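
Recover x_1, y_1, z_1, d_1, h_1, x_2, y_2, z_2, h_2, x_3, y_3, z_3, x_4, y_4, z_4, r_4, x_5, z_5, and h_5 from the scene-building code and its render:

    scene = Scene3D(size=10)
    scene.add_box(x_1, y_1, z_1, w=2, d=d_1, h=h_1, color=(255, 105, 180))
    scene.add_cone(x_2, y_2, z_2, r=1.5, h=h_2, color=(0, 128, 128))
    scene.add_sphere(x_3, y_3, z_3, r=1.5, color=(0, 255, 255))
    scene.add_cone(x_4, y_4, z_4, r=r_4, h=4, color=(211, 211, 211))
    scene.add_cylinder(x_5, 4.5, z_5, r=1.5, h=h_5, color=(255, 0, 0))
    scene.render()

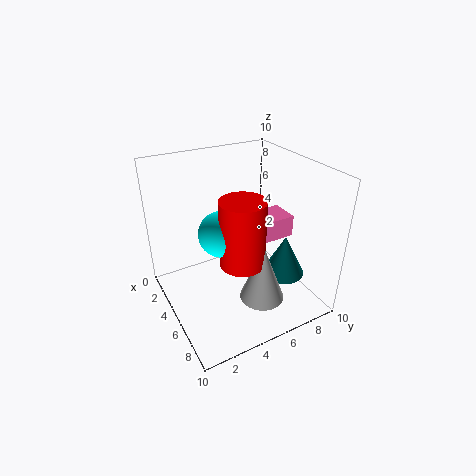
x_1 = 4.5; y_1 = 6; z_1 = 5; d_1 = 2.5; h_1 = 1.5; x_2 = 6.5; y_2 = 8; z_2 = 2; h_2 = 3; x_3 = 5.5; y_3 = 3.5; z_3 = 6; x_4 = 7.5; y_4 = 5.5; z_4 = 1.5; r_4 = 1.5; x_5 = 6.5; z_5 = 4; h_5 = 4.5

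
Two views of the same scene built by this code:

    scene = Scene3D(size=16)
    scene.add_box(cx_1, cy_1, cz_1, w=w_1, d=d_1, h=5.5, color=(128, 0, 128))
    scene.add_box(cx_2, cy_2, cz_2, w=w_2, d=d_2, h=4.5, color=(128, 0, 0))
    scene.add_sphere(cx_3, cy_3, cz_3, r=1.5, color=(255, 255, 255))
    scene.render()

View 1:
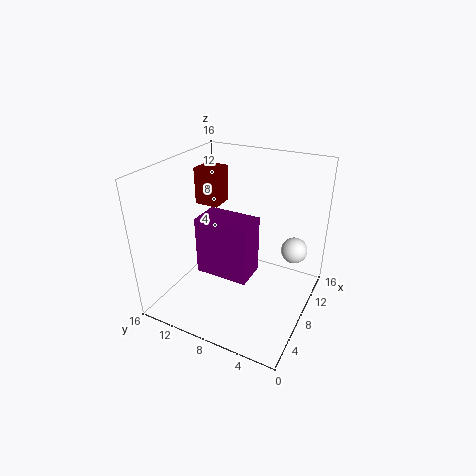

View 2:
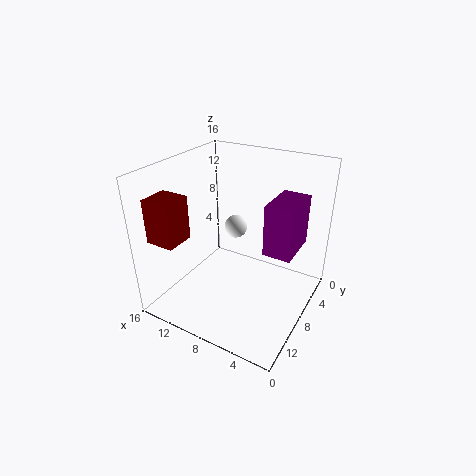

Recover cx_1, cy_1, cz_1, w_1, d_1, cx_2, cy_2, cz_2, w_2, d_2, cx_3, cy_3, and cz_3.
cx_1 = 1.5, cy_1 = 4, cz_1 = 7.5, w_1 = 3, d_1 = 5, cx_2 = 11, cy_2 = 12.5, cz_2 = 9.5, w_2 = 3, d_2 = 3, cx_3 = 11.5, cy_3 = 2.5, cz_3 = 6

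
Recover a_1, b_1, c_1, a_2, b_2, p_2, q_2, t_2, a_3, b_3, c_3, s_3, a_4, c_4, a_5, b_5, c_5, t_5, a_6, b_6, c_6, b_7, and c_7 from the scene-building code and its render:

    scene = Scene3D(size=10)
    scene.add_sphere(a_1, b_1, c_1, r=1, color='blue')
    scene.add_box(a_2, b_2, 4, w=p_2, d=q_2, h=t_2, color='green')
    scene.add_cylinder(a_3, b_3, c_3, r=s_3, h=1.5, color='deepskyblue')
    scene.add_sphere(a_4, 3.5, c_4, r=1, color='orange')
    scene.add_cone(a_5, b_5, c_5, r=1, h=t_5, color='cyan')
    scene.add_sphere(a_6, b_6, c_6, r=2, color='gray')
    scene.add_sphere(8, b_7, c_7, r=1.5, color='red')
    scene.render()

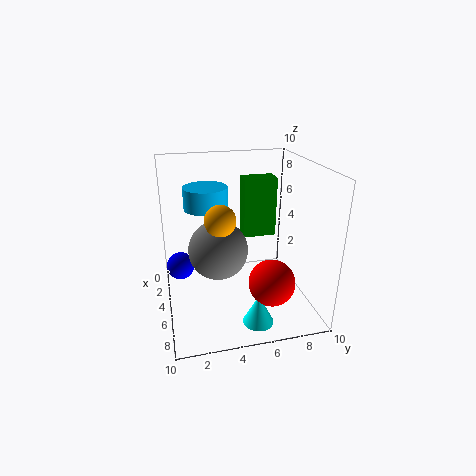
a_1 = 3.5, b_1 = 1, c_1 = 2.5, a_2 = 1.5, b_2 = 6, p_2 = 1.5, q_2 = 2.5, t_2 = 4.5, a_3 = 4, b_3 = 3, c_3 = 7, s_3 = 1.5, a_4 = 6.5, c_4 = 7, a_5 = 8.5, b_5 = 5.5, c_5 = 0.5, t_5 = 2, a_6 = 5.5, b_6 = 3.5, c_6 = 4.5, b_7 = 6.5, c_7 = 3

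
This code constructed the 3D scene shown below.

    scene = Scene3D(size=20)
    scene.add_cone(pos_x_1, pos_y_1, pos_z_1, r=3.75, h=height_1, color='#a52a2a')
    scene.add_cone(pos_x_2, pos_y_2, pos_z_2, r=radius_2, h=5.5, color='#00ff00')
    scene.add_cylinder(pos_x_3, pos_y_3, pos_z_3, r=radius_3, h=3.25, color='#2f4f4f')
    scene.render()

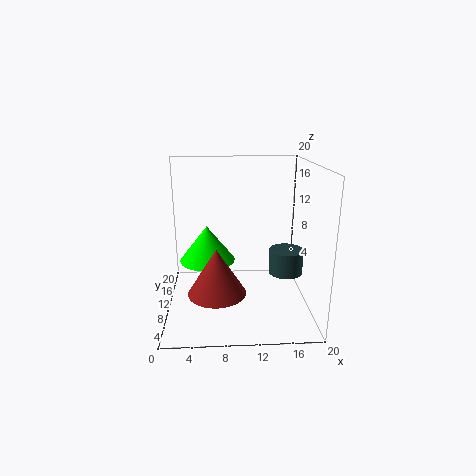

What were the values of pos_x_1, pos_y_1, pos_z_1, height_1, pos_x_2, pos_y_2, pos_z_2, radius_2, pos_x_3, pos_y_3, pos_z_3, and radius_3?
pos_x_1 = 7
pos_y_1 = 5.25
pos_z_1 = 4.25
height_1 = 6
pos_x_2 = 5.5
pos_y_2 = 14.75
pos_z_2 = 4.75
radius_2 = 4.25
pos_x_3 = 16.25
pos_y_3 = 7.25
pos_z_3 = 6
radius_3 = 2.25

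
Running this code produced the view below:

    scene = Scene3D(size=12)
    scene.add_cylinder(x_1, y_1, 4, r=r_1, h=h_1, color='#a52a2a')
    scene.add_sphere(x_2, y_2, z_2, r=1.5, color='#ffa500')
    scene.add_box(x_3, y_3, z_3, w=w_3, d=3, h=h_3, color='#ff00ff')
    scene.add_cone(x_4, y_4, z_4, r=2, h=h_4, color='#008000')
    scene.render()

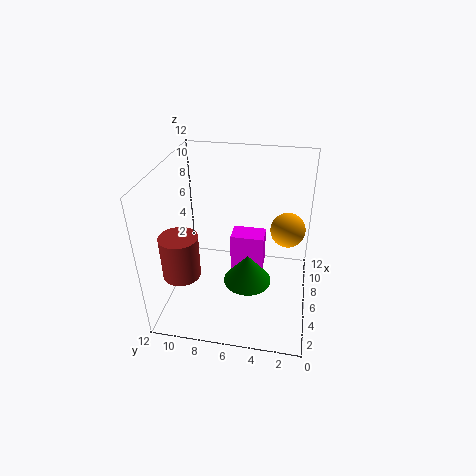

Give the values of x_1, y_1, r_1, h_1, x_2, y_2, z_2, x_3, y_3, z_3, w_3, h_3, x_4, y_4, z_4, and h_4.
x_1 = 3
y_1 = 10
r_1 = 1.5
h_1 = 3.5
x_2 = 8
y_2 = 2
z_2 = 6
x_3 = 7.5
y_3 = 4
z_3 = 1.5
w_3 = 2
h_3 = 3.5
x_4 = 5
y_4 = 5
z_4 = 2.5
h_4 = 2.5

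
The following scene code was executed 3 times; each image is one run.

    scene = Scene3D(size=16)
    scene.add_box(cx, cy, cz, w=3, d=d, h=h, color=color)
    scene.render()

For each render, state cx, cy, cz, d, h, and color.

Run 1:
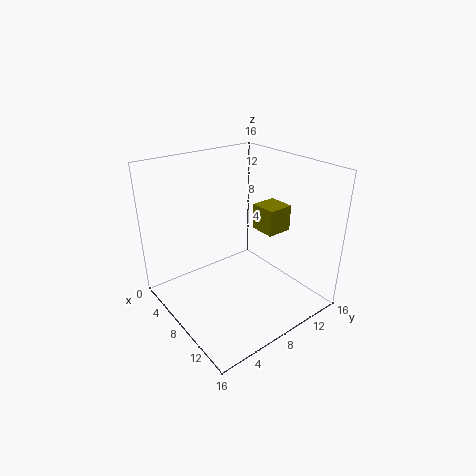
cx = 7
cy = 11
cz = 8
d = 3
h = 3
color = 'olive'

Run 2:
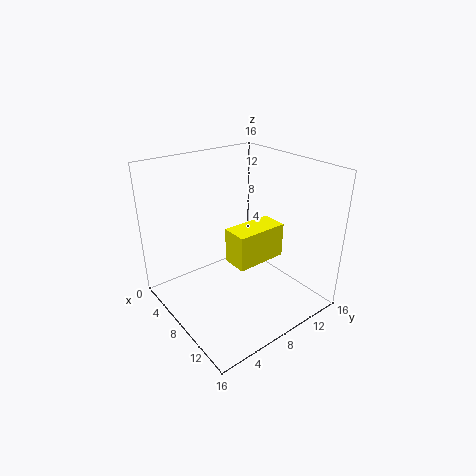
cx = 7
cy = 7
cz = 5
d = 6
h = 4
color = 'yellow'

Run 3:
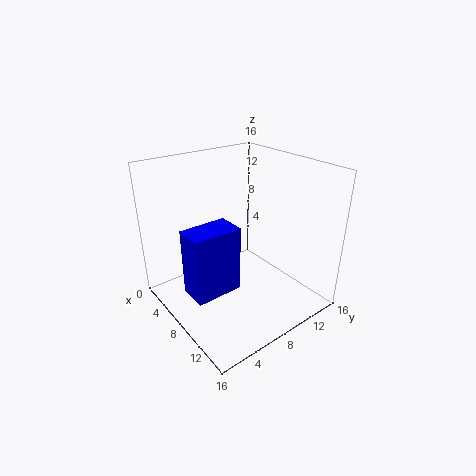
cx = 8
cy = 1
cz = 4
d = 5
h = 7
color = 'blue'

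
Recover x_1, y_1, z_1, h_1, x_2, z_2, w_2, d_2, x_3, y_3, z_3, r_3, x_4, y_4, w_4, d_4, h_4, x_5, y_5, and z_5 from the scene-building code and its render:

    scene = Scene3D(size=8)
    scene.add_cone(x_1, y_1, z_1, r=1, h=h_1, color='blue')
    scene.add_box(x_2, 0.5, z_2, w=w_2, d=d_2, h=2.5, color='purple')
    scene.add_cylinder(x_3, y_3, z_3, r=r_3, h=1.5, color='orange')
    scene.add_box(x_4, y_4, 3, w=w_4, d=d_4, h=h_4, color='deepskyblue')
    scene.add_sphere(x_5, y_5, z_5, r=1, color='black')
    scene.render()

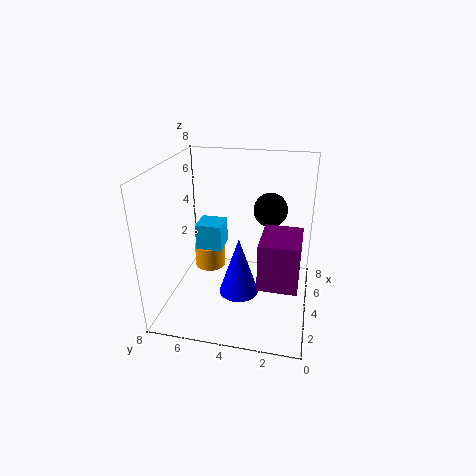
x_1 = 2; y_1 = 3.5; z_1 = 2; h_1 = 3; x_2 = 1.5; z_2 = 2.5; w_2 = 2.5; d_2 = 2; x_3 = 6.5; y_3 = 6.5; z_3 = 0.5; r_3 = 1; x_4 = 4; y_4 = 5; w_4 = 1.5; d_4 = 1.5; h_4 = 1.5; x_5 = 6; y_5 = 2.5; z_5 = 5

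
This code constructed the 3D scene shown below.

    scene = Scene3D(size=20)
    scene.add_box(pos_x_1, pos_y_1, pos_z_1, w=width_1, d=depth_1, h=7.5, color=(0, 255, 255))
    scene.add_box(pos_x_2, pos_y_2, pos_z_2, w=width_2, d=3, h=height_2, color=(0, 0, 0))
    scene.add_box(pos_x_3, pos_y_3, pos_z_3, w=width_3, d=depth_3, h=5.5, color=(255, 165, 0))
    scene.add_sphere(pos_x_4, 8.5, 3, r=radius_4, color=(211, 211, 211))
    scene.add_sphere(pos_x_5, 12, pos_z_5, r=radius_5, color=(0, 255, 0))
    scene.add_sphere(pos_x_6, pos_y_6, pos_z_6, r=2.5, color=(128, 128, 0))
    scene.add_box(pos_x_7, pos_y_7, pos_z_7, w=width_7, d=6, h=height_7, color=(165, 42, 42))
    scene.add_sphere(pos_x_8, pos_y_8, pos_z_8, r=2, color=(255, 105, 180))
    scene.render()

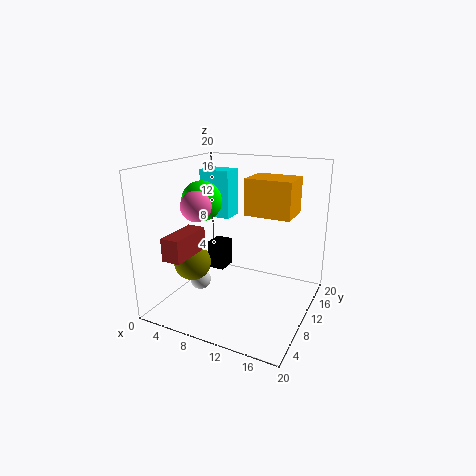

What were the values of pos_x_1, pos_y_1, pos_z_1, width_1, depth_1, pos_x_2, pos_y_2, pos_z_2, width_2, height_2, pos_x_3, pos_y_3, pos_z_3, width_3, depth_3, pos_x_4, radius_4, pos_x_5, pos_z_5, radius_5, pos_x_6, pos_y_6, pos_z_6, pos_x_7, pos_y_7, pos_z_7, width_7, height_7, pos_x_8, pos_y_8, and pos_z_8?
pos_x_1 = 0.5; pos_y_1 = 15.5; pos_z_1 = 10.5; width_1 = 5; depth_1 = 3.5; pos_x_2 = 5; pos_y_2 = 10; pos_z_2 = 4.5; width_2 = 2.5; height_2 = 4; pos_x_3 = 9; pos_y_3 = 14; pos_z_3 = 12; width_3 = 7; depth_3 = 5.5; pos_x_4 = 4.5; radius_4 = 1.5; pos_x_5 = 3; pos_z_5 = 14; radius_5 = 3; pos_x_6 = 5; pos_y_6 = 6; pos_z_6 = 7; pos_x_7 = 4; pos_y_7 = 1; pos_z_7 = 9; width_7 = 2.5; height_7 = 3; pos_x_8 = 6; pos_y_8 = 6; pos_z_8 = 15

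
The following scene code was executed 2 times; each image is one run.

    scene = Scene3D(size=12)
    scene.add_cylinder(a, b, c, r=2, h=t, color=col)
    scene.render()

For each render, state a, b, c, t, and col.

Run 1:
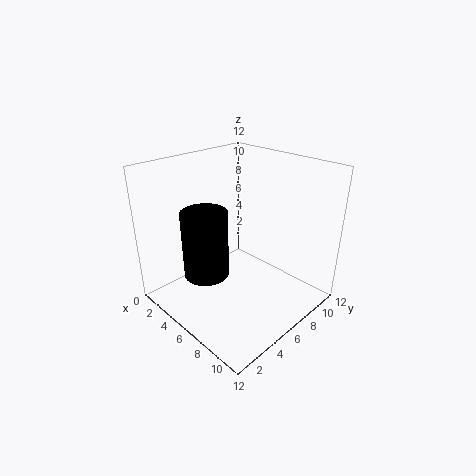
a = 3.5
b = 4.5
c = 2
t = 6
col = 'black'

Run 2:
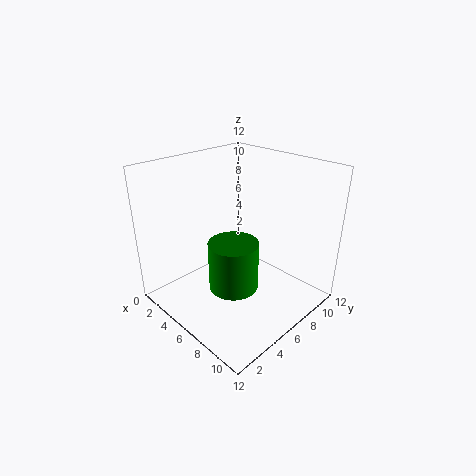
a = 7
b = 4.5
c = 2.5
t = 4
col = 'green'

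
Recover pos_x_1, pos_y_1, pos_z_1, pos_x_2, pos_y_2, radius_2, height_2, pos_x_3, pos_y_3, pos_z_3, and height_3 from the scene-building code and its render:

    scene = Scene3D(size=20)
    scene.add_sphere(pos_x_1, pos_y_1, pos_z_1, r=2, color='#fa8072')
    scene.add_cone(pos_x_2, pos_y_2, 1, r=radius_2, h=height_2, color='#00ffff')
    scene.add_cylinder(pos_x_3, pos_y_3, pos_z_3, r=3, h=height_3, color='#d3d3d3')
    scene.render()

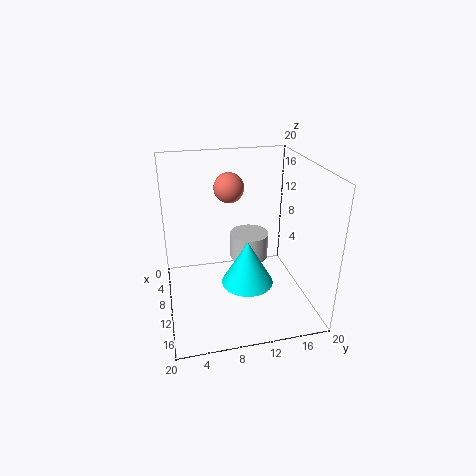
pos_x_1 = 9; pos_y_1 = 9; pos_z_1 = 17; pos_x_2 = 8; pos_y_2 = 12; radius_2 = 4; height_2 = 7; pos_x_3 = 5; pos_y_3 = 13; pos_z_3 = 4; height_3 = 4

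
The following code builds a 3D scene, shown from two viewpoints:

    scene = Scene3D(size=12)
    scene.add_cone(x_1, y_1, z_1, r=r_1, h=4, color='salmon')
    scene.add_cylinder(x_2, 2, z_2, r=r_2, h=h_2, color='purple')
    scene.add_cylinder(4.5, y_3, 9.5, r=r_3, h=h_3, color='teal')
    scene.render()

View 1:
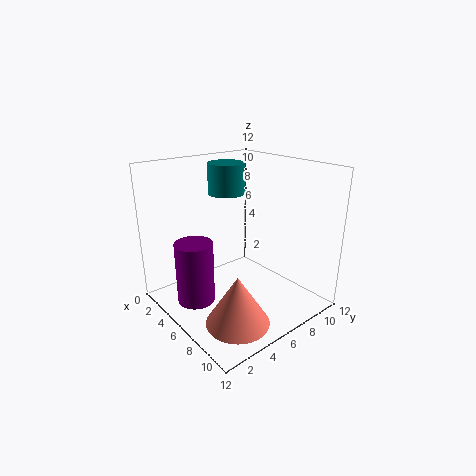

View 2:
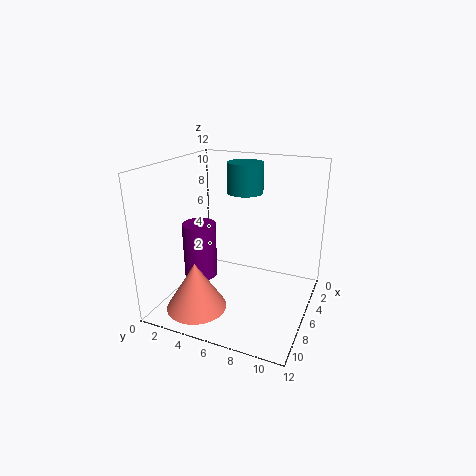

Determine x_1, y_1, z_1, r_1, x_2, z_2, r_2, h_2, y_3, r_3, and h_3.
x_1 = 9
y_1 = 3.5
z_1 = 0.5
r_1 = 2.5
x_2 = 5.5
z_2 = 1.5
r_2 = 1.5
h_2 = 5
y_3 = 6
r_3 = 1.5
h_3 = 2.5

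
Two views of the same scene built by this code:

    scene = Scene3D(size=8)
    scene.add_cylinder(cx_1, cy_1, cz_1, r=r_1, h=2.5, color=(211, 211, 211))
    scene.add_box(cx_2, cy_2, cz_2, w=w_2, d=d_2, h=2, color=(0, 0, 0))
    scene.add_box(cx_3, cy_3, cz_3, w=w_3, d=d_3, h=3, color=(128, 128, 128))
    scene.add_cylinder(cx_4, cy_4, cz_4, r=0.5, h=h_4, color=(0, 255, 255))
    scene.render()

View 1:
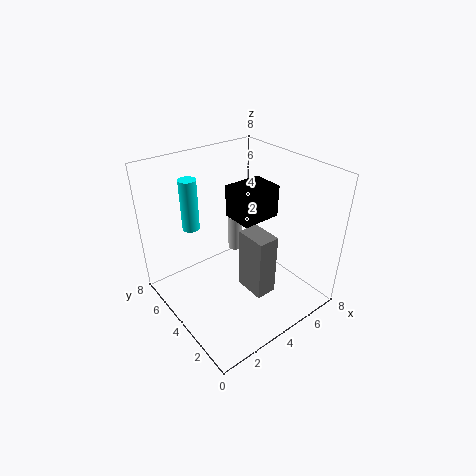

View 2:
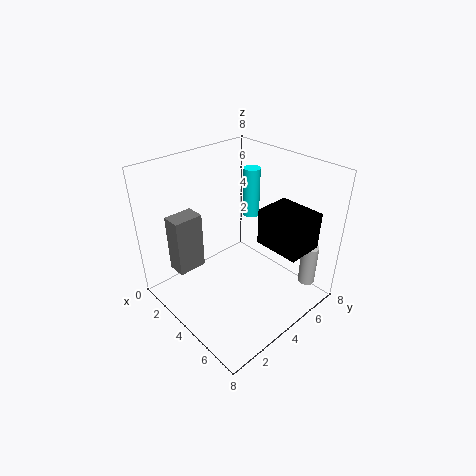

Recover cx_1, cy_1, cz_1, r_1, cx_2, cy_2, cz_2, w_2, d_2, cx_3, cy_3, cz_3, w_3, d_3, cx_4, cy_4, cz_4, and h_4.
cx_1 = 6.5, cy_1 = 7.5, cz_1 = 0.5, r_1 = 0.5, cx_2 = 5, cy_2 = 4.5, cz_2 = 4, w_2 = 2.5, d_2 = 2, cx_3 = 2.5, cy_3 = 0.5, cz_3 = 3, w_3 = 1, d_3 = 1.5, cx_4 = 2.5, cy_4 = 6.5, cz_4 = 4, h_4 = 3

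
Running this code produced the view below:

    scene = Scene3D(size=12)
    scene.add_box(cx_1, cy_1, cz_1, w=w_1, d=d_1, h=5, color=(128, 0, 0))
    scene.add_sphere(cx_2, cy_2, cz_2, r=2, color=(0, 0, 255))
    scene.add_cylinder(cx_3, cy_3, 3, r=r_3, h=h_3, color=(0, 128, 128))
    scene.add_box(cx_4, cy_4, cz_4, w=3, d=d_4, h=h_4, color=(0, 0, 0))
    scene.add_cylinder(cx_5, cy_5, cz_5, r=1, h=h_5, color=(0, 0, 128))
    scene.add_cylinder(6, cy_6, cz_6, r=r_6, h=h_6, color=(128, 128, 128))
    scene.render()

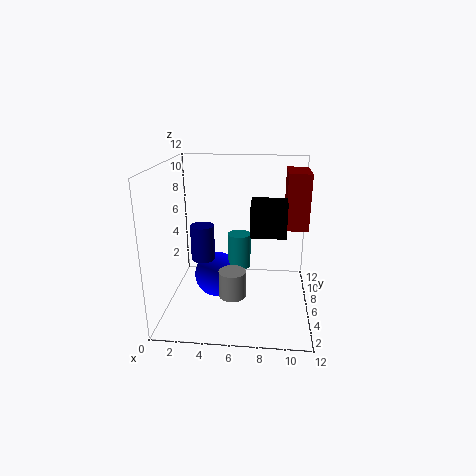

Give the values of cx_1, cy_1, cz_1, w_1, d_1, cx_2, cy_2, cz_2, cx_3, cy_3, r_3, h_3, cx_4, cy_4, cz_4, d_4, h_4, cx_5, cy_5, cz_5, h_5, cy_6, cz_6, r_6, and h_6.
cx_1 = 10
cy_1 = 8
cz_1 = 6
w_1 = 2
d_1 = 4
cx_2 = 4
cy_2 = 7
cz_2 = 2
cx_3 = 6
cy_3 = 7
r_3 = 1
h_3 = 3
cx_4 = 7
cy_4 = 6
cz_4 = 6
d_4 = 2
h_4 = 3
cx_5 = 3
cy_5 = 6
cz_5 = 4
h_5 = 3
cy_6 = 2
cz_6 = 3
r_6 = 1
h_6 = 2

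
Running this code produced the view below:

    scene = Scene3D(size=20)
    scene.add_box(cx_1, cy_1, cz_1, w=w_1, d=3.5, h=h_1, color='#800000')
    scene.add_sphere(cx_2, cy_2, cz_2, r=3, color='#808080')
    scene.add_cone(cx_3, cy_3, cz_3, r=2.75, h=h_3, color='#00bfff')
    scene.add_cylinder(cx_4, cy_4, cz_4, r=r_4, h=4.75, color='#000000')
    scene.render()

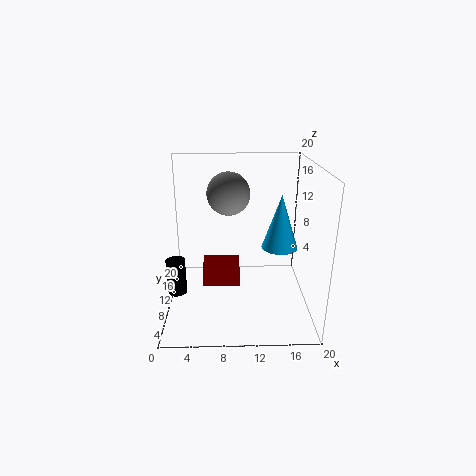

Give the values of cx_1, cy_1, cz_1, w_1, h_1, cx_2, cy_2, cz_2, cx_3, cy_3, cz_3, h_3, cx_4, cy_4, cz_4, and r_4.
cx_1 = 5.5, cy_1 = 3.75, cz_1 = 6.25, w_1 = 4.5, h_1 = 2.5, cx_2 = 8.75, cy_2 = 12, cz_2 = 15.75, cx_3 = 16.5, cy_3 = 13.75, cz_3 = 6.75, h_3 = 8.25, cx_4 = 1.75, cy_4 = 6.5, cz_4 = 3.75, r_4 = 1.25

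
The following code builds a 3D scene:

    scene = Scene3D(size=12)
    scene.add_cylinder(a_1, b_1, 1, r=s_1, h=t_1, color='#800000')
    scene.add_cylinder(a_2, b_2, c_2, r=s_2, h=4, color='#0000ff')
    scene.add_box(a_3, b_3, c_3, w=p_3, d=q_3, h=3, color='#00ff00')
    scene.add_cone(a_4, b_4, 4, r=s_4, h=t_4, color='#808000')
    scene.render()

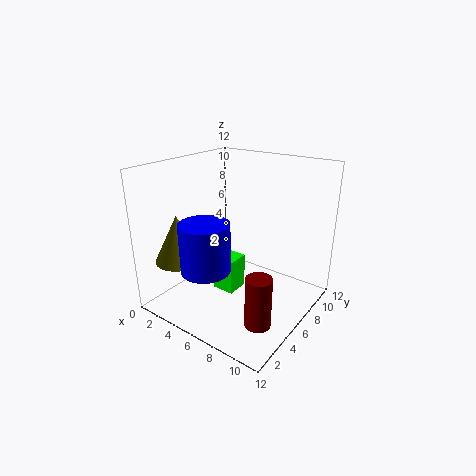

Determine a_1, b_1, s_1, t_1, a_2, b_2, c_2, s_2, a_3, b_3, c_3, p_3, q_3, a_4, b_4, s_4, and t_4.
a_1 = 10; b_1 = 3; s_1 = 1; t_1 = 4; a_2 = 5; b_2 = 3; c_2 = 4; s_2 = 2; a_3 = 4; b_3 = 5; c_3 = 1; p_3 = 2; q_3 = 2; a_4 = 2; b_4 = 3; s_4 = 2; t_4 = 4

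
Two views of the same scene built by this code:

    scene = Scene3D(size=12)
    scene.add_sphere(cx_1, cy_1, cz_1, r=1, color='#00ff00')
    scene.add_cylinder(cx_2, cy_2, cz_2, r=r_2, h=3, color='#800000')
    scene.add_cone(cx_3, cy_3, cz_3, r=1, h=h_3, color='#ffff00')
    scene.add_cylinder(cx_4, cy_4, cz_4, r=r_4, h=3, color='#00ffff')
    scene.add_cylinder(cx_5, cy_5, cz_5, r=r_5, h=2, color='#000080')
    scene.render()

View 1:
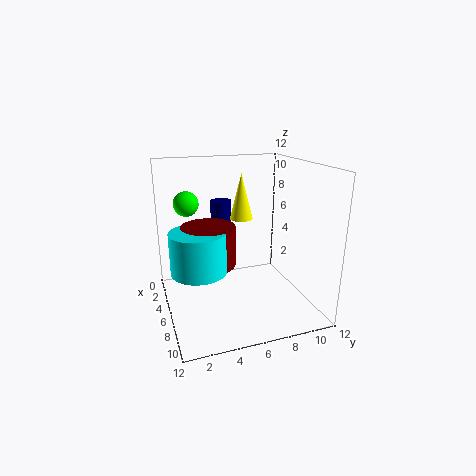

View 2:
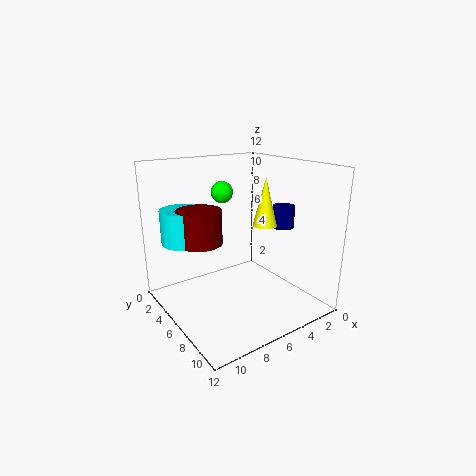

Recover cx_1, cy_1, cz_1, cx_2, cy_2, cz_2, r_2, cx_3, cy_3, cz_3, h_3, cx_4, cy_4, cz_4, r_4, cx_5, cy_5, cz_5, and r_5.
cx_1 = 5
cy_1 = 2
cz_1 = 9
cx_2 = 8
cy_2 = 3
cz_2 = 5
r_2 = 2
cx_3 = 4
cy_3 = 7
cz_3 = 7
h_3 = 4
cx_4 = 9
cy_4 = 2
cz_4 = 5
r_4 = 2
cx_5 = 1
cy_5 = 6
cz_5 = 6
r_5 = 1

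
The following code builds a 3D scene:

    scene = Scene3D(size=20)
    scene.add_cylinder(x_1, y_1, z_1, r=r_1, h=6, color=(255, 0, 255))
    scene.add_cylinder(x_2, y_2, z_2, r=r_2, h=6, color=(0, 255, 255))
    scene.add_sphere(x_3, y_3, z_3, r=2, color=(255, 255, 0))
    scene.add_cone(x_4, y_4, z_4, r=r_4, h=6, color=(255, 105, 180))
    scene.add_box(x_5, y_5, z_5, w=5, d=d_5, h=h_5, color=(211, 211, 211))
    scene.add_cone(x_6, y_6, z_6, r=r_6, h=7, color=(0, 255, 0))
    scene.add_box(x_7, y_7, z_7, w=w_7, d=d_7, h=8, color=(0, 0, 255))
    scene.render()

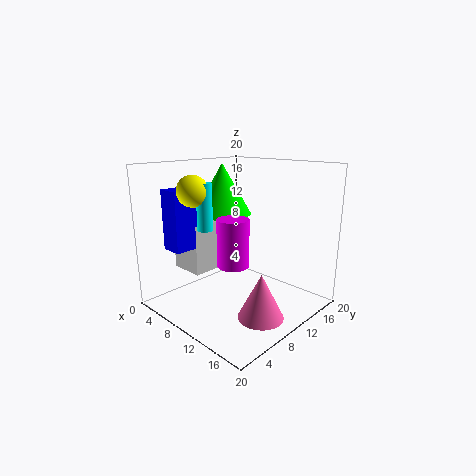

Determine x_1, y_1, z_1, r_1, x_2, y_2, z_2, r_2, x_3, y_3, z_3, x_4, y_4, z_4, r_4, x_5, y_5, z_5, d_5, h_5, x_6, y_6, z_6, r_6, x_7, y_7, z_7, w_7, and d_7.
x_1 = 13; y_1 = 6; z_1 = 8; r_1 = 2; x_2 = 9; y_2 = 5; z_2 = 12; r_2 = 1; x_3 = 8; y_3 = 4; z_3 = 17; x_4 = 16; y_4 = 8; z_4 = 1; r_4 = 3; x_5 = 2; y_5 = 5; z_5 = 5; d_5 = 7; h_5 = 7; x_6 = 7; y_6 = 10; z_6 = 13; r_6 = 4; x_7 = 4; y_7 = 2; z_7 = 9; w_7 = 3; d_7 = 6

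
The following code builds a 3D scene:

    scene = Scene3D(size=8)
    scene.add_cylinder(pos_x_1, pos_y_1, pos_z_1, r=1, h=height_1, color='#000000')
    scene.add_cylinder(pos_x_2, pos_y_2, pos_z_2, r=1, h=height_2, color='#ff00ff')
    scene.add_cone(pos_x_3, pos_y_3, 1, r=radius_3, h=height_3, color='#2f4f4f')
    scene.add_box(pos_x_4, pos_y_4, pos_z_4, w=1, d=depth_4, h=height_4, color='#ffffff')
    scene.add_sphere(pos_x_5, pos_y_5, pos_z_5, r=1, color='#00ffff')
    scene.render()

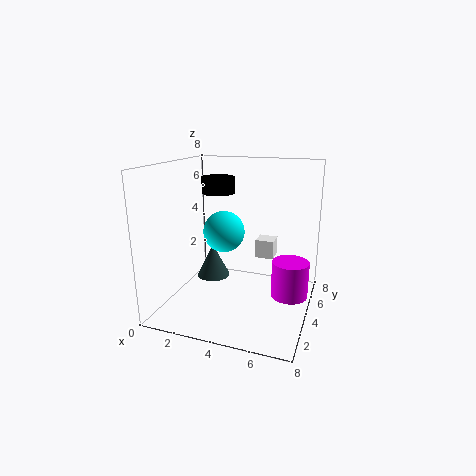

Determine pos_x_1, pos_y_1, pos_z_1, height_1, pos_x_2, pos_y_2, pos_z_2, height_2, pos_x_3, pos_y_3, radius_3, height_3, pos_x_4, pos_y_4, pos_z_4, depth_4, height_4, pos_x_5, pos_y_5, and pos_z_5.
pos_x_1 = 2, pos_y_1 = 6, pos_z_1 = 6, height_1 = 1, pos_x_2 = 7, pos_y_2 = 4, pos_z_2 = 1, height_2 = 2, pos_x_3 = 2, pos_y_3 = 5, radius_3 = 1, height_3 = 2, pos_x_4 = 5, pos_y_4 = 4, pos_z_4 = 3, depth_4 = 1, height_4 = 1, pos_x_5 = 4, pos_y_5 = 2, pos_z_5 = 5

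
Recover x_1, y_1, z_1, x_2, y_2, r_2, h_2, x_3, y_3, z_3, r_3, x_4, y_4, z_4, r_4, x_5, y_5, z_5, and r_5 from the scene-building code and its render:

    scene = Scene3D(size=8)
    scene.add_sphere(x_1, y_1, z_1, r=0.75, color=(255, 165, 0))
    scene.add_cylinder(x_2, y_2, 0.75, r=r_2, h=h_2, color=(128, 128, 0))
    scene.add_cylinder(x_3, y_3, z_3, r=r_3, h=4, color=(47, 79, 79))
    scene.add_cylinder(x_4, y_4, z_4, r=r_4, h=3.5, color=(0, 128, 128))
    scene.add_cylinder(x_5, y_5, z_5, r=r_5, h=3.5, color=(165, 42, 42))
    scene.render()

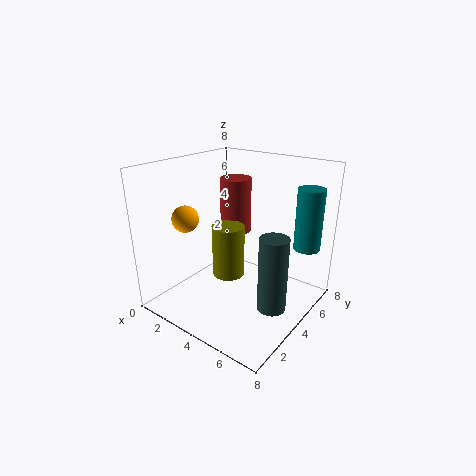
x_1 = 1.5, y_1 = 2.5, z_1 = 5, x_2 = 2.5, y_2 = 5, r_2 = 1, h_2 = 3.25, x_3 = 6.75, y_3 = 3.25, z_3 = 1, r_3 = 0.75, x_4 = 7, y_4 = 6.5, z_4 = 3.25, r_4 = 0.75, x_5 = 1.75, y_5 = 6.75, z_5 = 3, r_5 = 1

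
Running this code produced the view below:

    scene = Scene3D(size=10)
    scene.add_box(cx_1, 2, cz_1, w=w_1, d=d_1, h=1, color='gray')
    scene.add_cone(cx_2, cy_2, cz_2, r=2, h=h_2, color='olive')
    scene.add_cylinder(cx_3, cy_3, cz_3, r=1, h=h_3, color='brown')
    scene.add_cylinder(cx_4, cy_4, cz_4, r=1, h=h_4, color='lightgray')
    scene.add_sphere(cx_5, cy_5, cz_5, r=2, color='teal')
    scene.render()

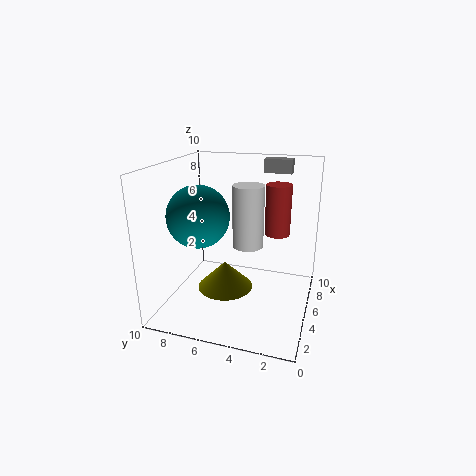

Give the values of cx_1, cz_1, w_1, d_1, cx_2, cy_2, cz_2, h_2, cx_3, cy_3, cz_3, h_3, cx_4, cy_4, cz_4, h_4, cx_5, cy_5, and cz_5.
cx_1 = 8
cz_1 = 9
w_1 = 1
d_1 = 2
cx_2 = 5
cy_2 = 6
cz_2 = 1
h_2 = 2
cx_3 = 9
cy_3 = 3
cz_3 = 4
h_3 = 4
cx_4 = 4
cy_4 = 4
cz_4 = 5
h_4 = 4
cx_5 = 3
cy_5 = 7
cz_5 = 7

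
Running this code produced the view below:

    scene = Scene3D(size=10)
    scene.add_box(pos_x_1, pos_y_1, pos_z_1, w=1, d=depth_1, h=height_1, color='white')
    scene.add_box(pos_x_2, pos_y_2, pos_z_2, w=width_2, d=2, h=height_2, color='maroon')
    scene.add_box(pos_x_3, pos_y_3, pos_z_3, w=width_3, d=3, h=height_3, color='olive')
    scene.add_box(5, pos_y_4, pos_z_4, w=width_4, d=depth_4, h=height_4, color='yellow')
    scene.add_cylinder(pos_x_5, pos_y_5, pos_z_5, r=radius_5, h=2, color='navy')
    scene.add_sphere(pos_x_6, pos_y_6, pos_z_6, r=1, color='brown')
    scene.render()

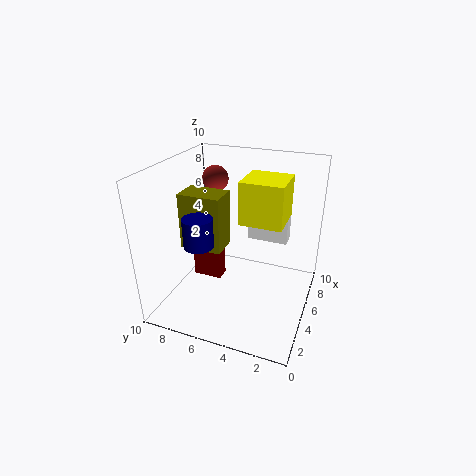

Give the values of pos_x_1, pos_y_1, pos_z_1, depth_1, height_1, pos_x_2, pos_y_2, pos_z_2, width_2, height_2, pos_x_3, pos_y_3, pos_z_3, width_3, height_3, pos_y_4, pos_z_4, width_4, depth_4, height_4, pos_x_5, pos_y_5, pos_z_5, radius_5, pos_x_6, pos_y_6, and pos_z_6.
pos_x_1 = 7, pos_y_1 = 2, pos_z_1 = 4, depth_1 = 3, height_1 = 2, pos_x_2 = 4, pos_y_2 = 6, pos_z_2 = 2, width_2 = 1, height_2 = 2, pos_x_3 = 4, pos_y_3 = 6, pos_z_3 = 4, width_3 = 2, height_3 = 4, pos_y_4 = 2, pos_z_4 = 6, width_4 = 3, depth_4 = 3, height_4 = 3, pos_x_5 = 3, pos_y_5 = 7, pos_z_5 = 5, radius_5 = 1, pos_x_6 = 8, pos_y_6 = 8, pos_z_6 = 8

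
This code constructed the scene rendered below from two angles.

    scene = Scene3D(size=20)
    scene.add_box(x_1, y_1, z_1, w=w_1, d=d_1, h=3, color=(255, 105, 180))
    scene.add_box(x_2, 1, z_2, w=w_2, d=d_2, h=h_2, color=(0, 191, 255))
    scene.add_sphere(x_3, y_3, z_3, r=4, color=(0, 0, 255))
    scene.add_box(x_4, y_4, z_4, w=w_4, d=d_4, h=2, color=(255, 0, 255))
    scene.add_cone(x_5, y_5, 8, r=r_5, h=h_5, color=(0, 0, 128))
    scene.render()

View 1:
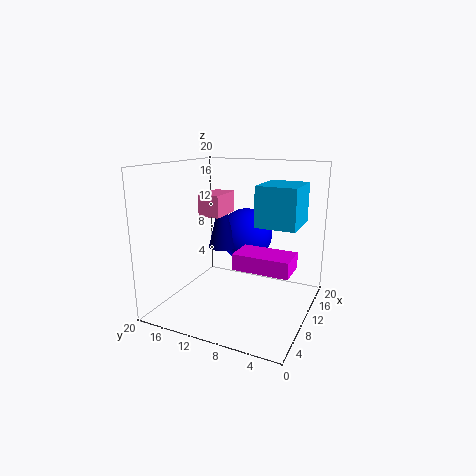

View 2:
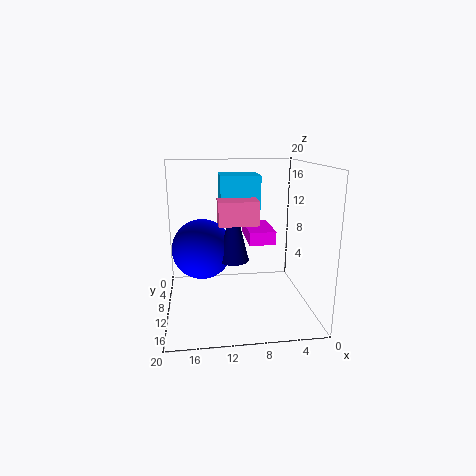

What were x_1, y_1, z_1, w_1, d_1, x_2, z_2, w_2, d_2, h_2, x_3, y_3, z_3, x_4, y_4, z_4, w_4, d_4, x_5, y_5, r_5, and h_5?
x_1 = 8
y_1 = 12
z_1 = 13
w_1 = 5
d_1 = 3
x_2 = 6
z_2 = 13
w_2 = 6
d_2 = 5
h_2 = 5
x_3 = 15
y_3 = 11
z_3 = 9
x_4 = 4
y_4 = 1
z_4 = 8
w_4 = 4
d_4 = 7
x_5 = 11
y_5 = 13
r_5 = 2
h_5 = 8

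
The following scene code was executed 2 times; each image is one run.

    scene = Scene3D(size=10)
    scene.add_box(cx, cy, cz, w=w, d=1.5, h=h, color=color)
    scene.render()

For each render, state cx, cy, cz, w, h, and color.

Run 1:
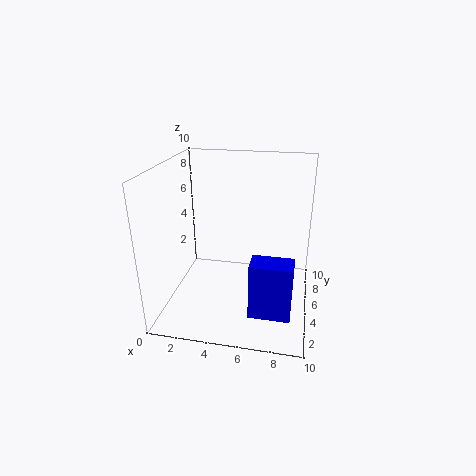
cx = 6.5
cy = 0.5
cz = 2
w = 2.5
h = 3.5
color = 'blue'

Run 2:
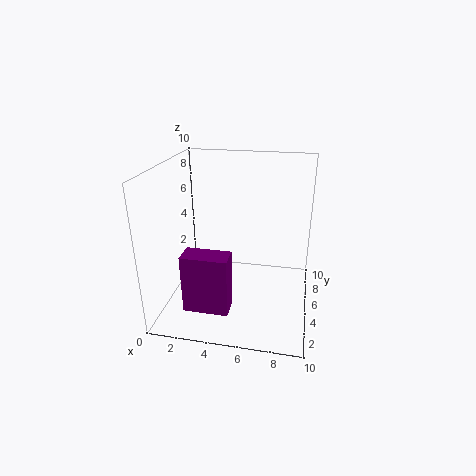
cx = 2
cy = 1.5
cz = 1
w = 3
h = 4
color = 'purple'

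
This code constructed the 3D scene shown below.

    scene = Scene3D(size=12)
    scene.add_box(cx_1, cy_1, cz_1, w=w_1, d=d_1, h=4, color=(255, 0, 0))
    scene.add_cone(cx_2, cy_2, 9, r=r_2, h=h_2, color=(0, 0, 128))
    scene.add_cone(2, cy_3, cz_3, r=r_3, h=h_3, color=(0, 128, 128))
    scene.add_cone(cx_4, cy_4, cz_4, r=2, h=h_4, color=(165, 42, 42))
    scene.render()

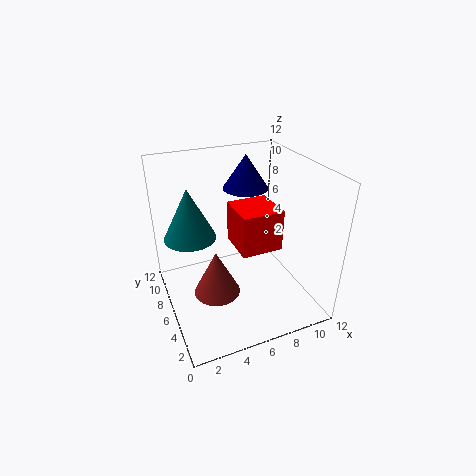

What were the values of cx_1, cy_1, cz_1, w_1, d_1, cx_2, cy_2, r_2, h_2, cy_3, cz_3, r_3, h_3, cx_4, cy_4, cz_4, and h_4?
cx_1 = 7, cy_1 = 7, cz_1 = 3, w_1 = 4, d_1 = 4, cx_2 = 8, cy_2 = 9, r_2 = 2, h_2 = 3, cy_3 = 6, cz_3 = 7, r_3 = 2, h_3 = 4, cx_4 = 4, cy_4 = 6, cz_4 = 1, h_4 = 4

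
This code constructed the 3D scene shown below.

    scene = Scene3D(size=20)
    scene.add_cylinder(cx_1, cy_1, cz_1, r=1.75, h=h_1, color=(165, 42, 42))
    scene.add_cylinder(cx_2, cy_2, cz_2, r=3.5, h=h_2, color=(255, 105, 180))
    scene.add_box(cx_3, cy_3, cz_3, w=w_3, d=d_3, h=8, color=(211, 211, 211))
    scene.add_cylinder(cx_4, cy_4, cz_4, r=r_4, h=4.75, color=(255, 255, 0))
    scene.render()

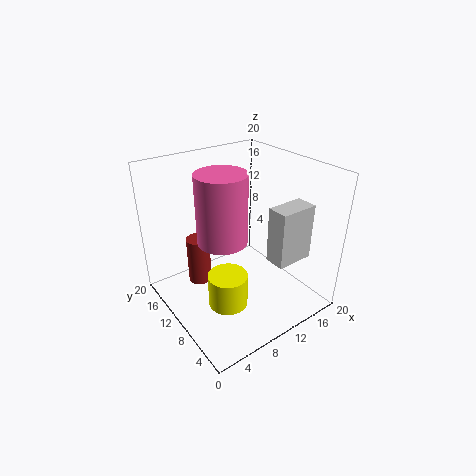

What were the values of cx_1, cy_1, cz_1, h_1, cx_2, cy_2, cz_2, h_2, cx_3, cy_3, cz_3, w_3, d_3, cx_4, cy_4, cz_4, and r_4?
cx_1 = 6.75, cy_1 = 15.75, cz_1 = 1, h_1 = 7.25, cx_2 = 8.25, cy_2 = 11.25, cz_2 = 9.5, h_2 = 9.75, cx_3 = 13, cy_3 = 4.25, cz_3 = 6.75, w_3 = 5.5, d_3 = 3, cx_4 = 7, cy_4 = 8.25, cz_4 = 1.25, r_4 = 2.75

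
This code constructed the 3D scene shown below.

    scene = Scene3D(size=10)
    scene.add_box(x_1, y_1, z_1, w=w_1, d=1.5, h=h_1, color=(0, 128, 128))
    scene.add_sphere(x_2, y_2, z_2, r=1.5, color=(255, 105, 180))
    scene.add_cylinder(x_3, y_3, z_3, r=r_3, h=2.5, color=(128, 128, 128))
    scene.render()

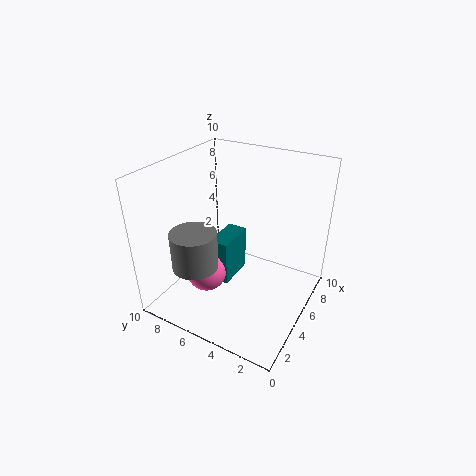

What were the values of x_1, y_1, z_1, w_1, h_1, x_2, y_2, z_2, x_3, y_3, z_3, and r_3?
x_1 = 5
y_1 = 6
z_1 = 0.5
w_1 = 3
h_1 = 3.5
x_2 = 4.5
y_2 = 7.5
z_2 = 1.5
x_3 = 2
y_3 = 6.5
z_3 = 4
r_3 = 1.5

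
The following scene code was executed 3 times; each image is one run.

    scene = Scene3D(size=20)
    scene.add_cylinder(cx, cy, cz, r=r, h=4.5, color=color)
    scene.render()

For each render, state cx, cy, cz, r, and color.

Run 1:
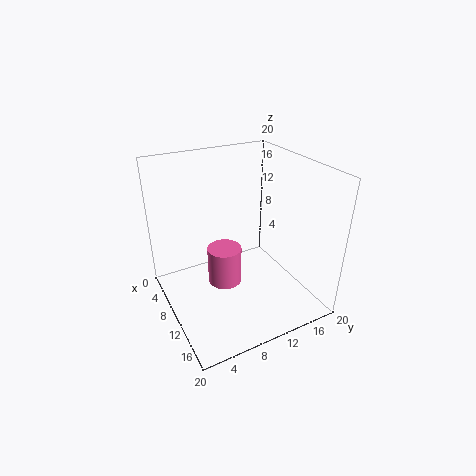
cx = 15, cy = 5.5, cz = 8, r = 2, color = 'hotpink'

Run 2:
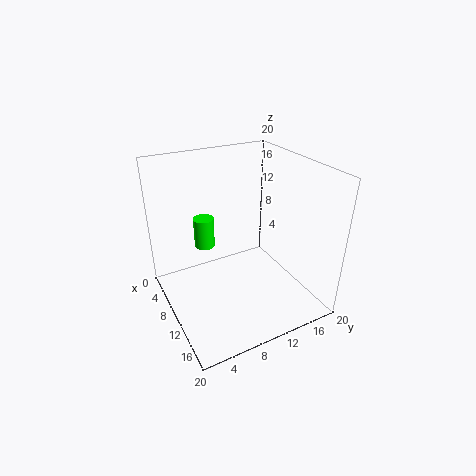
cx = 5, cy = 7, cz = 7, r = 1.5, color = 'lime'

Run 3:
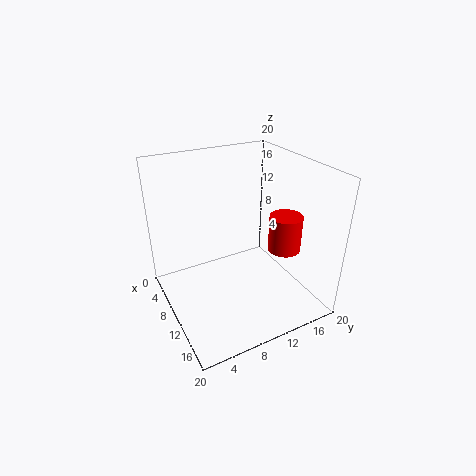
cx = 16.5, cy = 13, cz = 11, r = 2, color = 'red'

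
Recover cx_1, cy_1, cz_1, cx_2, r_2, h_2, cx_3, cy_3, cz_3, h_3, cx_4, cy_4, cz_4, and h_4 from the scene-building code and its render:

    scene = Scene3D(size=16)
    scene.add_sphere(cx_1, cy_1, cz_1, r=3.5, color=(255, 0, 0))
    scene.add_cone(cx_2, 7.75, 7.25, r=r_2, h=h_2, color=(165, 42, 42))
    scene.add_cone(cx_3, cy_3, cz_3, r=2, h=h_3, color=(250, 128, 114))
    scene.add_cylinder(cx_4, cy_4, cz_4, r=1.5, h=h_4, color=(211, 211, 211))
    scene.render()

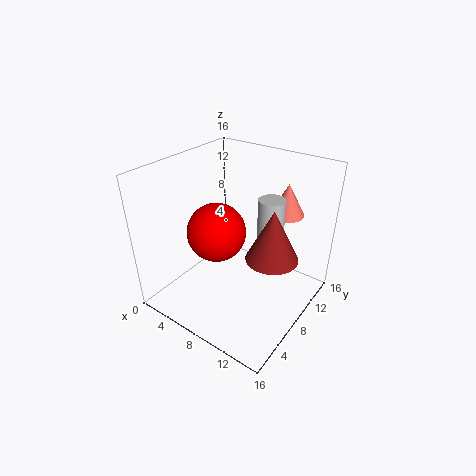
cx_1 = 4.5
cy_1 = 8.5
cz_1 = 7.25
cx_2 = 12.5
r_2 = 2.75
h_2 = 5.5
cx_3 = 11
cy_3 = 13.5
cz_3 = 9.5
h_3 = 3.75
cx_4 = 10.5
cy_4 = 10.75
cz_4 = 4.75
h_4 = 7.5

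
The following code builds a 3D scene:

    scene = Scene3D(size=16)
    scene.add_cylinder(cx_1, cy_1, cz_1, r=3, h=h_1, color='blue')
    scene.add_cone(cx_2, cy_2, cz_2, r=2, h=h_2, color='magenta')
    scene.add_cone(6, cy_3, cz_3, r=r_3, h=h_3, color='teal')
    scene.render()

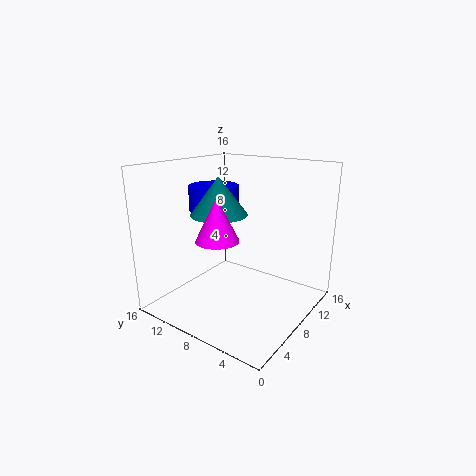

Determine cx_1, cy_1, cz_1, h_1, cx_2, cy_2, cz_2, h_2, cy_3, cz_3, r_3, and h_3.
cx_1 = 10; cy_1 = 13; cz_1 = 10; h_1 = 3; cx_2 = 2; cy_2 = 6; cz_2 = 10; h_2 = 4; cy_3 = 9; cz_3 = 11; r_3 = 3; h_3 = 4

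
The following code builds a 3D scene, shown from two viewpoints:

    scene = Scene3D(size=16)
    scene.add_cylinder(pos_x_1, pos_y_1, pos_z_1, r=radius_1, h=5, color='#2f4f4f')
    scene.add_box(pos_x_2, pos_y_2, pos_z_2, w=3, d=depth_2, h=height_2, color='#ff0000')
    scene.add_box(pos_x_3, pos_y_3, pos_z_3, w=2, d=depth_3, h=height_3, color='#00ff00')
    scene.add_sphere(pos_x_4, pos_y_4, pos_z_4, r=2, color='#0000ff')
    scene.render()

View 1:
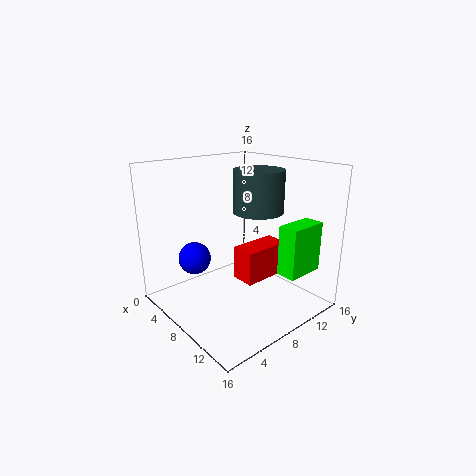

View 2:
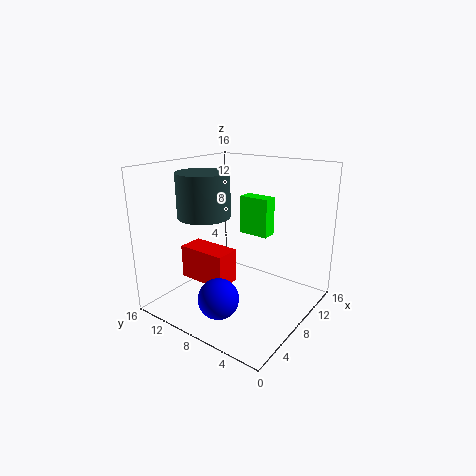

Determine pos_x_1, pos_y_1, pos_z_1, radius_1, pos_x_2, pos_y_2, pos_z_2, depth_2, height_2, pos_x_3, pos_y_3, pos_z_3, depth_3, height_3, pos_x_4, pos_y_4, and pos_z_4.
pos_x_1 = 7; pos_y_1 = 12; pos_z_1 = 10; radius_1 = 3; pos_x_2 = 6; pos_y_2 = 9; pos_z_2 = 2; depth_2 = 6; height_2 = 4; pos_x_3 = 14; pos_y_3 = 8; pos_z_3 = 6; depth_3 = 4; height_3 = 5; pos_x_4 = 2; pos_y_4 = 6; pos_z_4 = 4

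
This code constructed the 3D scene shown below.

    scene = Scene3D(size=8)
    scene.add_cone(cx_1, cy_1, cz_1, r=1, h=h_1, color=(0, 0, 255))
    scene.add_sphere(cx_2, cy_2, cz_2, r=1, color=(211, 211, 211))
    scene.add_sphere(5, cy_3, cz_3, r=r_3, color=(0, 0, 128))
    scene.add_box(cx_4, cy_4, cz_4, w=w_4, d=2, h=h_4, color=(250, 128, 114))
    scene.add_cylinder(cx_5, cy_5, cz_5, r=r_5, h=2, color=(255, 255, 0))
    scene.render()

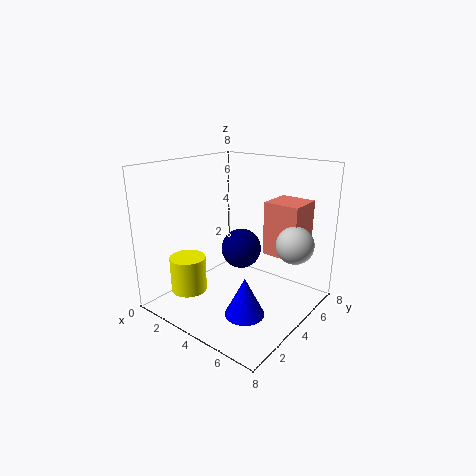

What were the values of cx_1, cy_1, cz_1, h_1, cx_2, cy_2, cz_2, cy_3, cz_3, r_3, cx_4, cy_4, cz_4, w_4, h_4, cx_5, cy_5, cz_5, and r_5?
cx_1 = 6
cy_1 = 2
cz_1 = 1
h_1 = 2
cx_2 = 7
cy_2 = 5
cz_2 = 4
cy_3 = 3
cz_3 = 4
r_3 = 1
cx_4 = 5
cy_4 = 5
cz_4 = 3
w_4 = 2
h_4 = 3
cx_5 = 2
cy_5 = 2
cz_5 = 1
r_5 = 1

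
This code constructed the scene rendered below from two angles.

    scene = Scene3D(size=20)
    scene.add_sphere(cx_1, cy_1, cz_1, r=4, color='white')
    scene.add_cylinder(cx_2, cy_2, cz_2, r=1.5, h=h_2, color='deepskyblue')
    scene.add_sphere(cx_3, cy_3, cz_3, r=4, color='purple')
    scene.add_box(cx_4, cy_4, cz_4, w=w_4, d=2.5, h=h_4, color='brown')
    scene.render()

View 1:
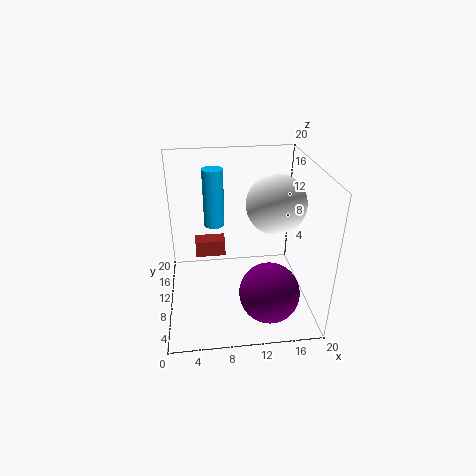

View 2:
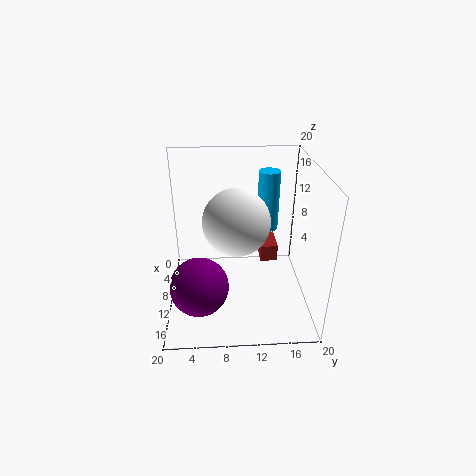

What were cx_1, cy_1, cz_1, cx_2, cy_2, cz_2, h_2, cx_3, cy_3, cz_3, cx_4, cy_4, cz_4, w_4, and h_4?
cx_1 = 15, cy_1 = 9.5, cz_1 = 15, cx_2 = 7, cy_2 = 14.5, cz_2 = 10, h_2 = 8.5, cx_3 = 13.5, cy_3 = 4.5, cz_3 = 4.5, cx_4 = 4, cy_4 = 13.5, cz_4 = 5, w_4 = 4.5, h_4 = 2.5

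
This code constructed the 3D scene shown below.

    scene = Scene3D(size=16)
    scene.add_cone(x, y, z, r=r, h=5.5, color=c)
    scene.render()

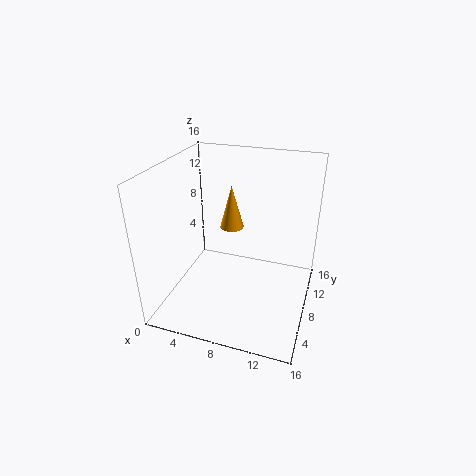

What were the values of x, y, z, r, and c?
x = 5.5; y = 13; z = 6.5; r = 1.5; c = 'orange'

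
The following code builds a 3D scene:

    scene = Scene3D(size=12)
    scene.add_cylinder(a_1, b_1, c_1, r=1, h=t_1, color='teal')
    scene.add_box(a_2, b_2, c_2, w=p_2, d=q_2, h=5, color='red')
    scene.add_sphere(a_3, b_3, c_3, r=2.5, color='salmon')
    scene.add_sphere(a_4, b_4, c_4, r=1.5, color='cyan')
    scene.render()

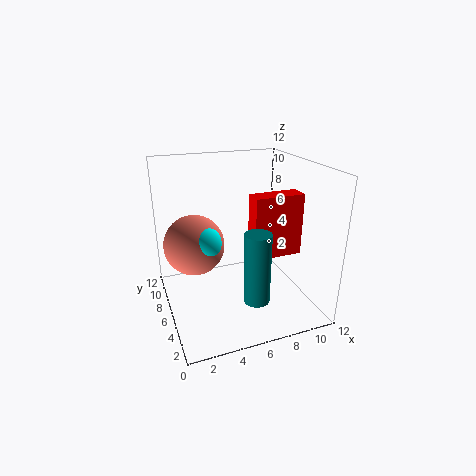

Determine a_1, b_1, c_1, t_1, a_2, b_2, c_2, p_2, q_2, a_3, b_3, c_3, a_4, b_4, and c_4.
a_1 = 6; b_1 = 2; c_1 = 2.5; t_1 = 5.5; a_2 = 6.5; b_2 = 3.5; c_2 = 5; p_2 = 4; q_2 = 1.5; a_3 = 2.5; b_3 = 7; c_3 = 5.5; a_4 = 3; b_4 = 6; c_4 = 6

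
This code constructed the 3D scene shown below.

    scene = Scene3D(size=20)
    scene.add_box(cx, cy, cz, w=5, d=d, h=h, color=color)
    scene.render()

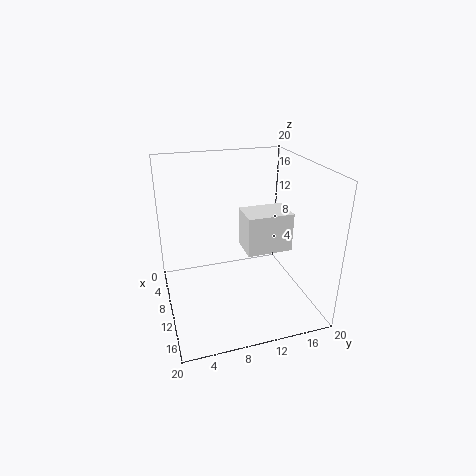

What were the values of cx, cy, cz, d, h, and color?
cx = 4
cy = 12
cz = 6
d = 7
h = 6
color = 'white'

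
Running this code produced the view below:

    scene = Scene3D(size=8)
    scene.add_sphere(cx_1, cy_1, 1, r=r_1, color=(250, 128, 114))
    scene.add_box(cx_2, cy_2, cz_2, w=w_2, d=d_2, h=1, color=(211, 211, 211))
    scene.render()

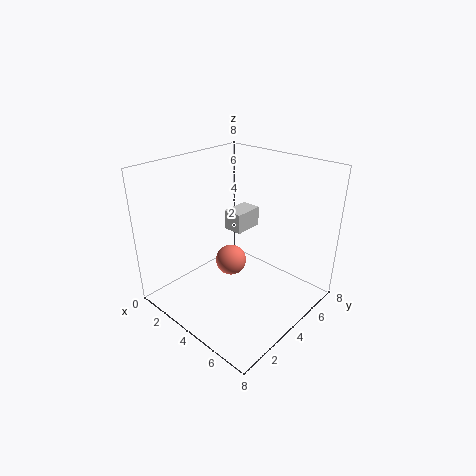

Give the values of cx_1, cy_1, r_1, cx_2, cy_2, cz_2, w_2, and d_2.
cx_1 = 2; cy_1 = 5.5; r_1 = 1; cx_2 = 4; cy_2 = 3; cz_2 = 5; w_2 = 1; d_2 = 1.5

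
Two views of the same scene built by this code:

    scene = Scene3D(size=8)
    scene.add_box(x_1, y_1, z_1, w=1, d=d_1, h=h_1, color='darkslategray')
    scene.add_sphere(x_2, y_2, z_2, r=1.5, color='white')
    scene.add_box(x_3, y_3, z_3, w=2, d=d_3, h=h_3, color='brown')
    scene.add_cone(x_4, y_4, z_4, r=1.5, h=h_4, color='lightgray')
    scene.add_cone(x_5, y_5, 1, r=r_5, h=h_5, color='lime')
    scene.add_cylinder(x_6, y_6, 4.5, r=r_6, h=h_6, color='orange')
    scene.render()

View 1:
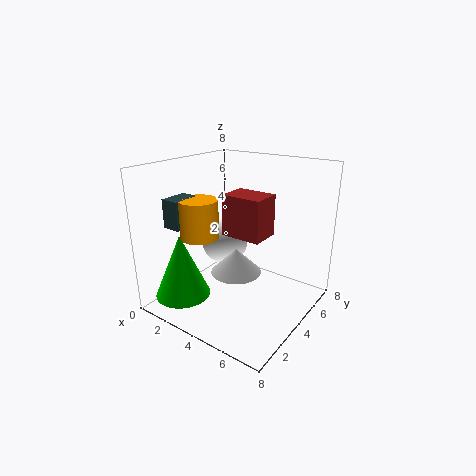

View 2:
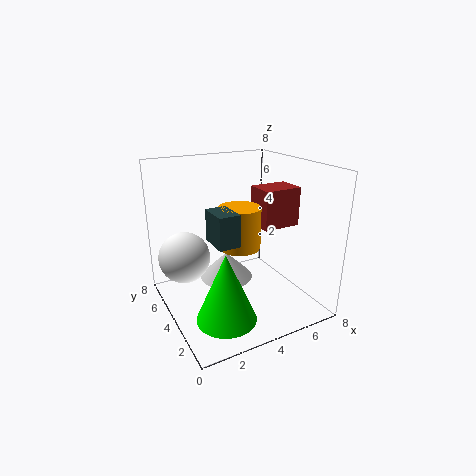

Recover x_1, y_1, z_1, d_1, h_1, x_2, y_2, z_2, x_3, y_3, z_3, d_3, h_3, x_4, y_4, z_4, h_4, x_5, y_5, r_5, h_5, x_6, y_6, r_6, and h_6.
x_1 = 1.5, y_1 = 1, z_1 = 5, d_1 = 1.5, h_1 = 1.5, x_2 = 1.5, y_2 = 6, z_2 = 2.5, x_3 = 4.5, y_3 = 2, z_3 = 5, d_3 = 1.5, h_3 = 2, x_4 = 3.5, y_4 = 4.5, z_4 = 1.5, h_4 = 1.5, x_5 = 2, y_5 = 1.5, r_5 = 1.5, h_5 = 3.5, x_6 = 3, y_6 = 2, r_6 = 1, h_6 = 2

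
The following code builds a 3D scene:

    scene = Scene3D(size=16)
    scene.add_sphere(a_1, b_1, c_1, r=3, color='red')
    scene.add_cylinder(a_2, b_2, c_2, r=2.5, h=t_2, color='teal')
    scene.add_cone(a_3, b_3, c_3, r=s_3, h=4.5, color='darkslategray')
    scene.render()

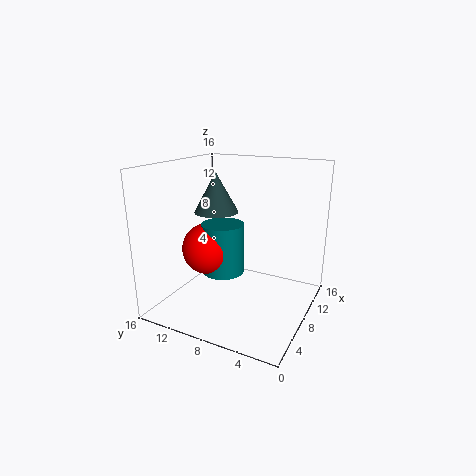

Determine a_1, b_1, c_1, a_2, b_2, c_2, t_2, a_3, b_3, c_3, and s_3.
a_1 = 8
b_1 = 12
c_1 = 6
a_2 = 9
b_2 = 10.5
c_2 = 3
t_2 = 6
a_3 = 8.5
b_3 = 11
c_3 = 10.5
s_3 = 2.5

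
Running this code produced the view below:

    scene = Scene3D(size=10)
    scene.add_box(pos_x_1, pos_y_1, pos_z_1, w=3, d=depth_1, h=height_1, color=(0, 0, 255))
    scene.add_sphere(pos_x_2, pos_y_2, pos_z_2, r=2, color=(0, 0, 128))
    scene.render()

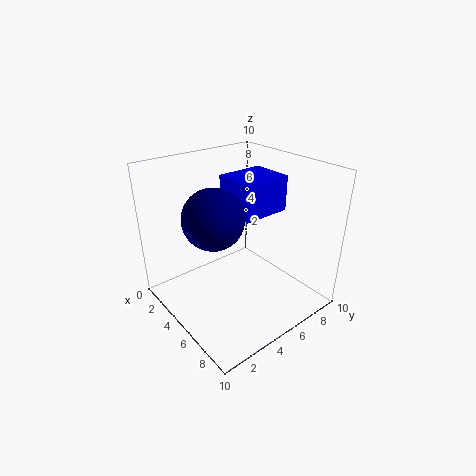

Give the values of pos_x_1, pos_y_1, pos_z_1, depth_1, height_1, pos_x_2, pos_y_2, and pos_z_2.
pos_x_1 = 3; pos_y_1 = 5; pos_z_1 = 6.5; depth_1 = 3.5; height_1 = 2.5; pos_x_2 = 5; pos_y_2 = 3; pos_z_2 = 7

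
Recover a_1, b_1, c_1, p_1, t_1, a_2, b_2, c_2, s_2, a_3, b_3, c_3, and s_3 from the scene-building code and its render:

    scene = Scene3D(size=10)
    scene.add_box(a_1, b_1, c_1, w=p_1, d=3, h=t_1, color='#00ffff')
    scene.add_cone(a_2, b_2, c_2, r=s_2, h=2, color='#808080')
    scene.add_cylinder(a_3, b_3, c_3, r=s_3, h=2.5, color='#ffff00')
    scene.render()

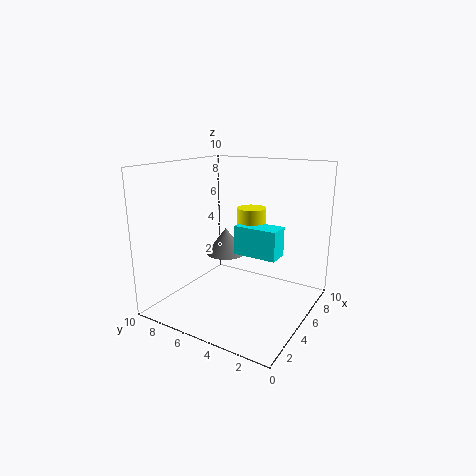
a_1 = 4.5
b_1 = 2
c_1 = 4
p_1 = 1.5
t_1 = 2
a_2 = 6.5
b_2 = 7
c_2 = 3
s_2 = 1.5
a_3 = 6
b_3 = 4.5
c_3 = 4.5
s_3 = 1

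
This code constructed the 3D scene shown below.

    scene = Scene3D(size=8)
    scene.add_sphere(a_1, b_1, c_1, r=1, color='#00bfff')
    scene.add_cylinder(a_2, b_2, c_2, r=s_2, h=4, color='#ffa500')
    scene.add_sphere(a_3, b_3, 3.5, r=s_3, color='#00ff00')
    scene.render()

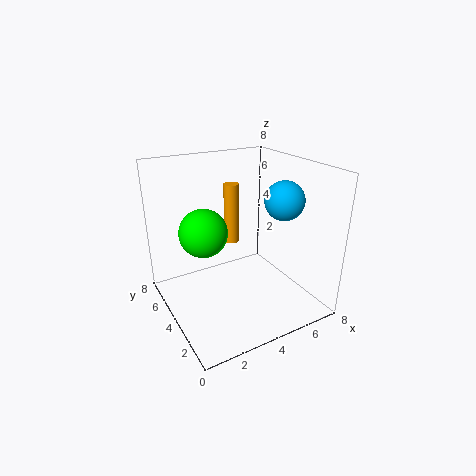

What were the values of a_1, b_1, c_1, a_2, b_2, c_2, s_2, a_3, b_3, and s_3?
a_1 = 5.5, b_1 = 2, c_1 = 6.5, a_2 = 5.5, b_2 = 7.5, c_2 = 2, s_2 = 0.5, a_3 = 3, b_3 = 6.5, s_3 = 1.5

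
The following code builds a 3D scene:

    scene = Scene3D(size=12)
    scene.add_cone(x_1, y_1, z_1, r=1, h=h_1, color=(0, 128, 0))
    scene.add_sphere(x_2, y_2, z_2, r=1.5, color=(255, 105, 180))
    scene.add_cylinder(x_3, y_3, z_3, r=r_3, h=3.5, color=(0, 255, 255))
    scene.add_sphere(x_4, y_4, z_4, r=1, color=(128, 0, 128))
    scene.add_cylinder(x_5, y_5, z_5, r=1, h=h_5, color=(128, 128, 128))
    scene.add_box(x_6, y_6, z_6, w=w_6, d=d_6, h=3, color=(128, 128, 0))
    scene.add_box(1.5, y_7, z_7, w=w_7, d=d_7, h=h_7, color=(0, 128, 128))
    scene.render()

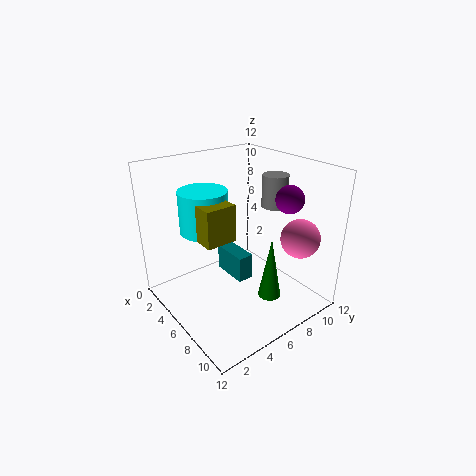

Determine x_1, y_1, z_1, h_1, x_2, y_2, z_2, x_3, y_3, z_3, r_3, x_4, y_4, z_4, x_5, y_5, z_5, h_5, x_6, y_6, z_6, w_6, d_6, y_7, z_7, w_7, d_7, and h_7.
x_1 = 8, y_1 = 8, z_1 = 0.5, h_1 = 5.5, x_2 = 10.5, y_2 = 8.5, z_2 = 7, x_3 = 4, y_3 = 4, z_3 = 6.5, r_3 = 2, x_4 = 10.5, y_4 = 7, z_4 = 10.5, x_5 = 8, y_5 = 8, z_5 = 9, h_5 = 2.5, x_6 = 3, y_6 = 2.5, z_6 = 6.5, w_6 = 4, d_6 = 2.5, y_7 = 7, z_7 = 0.5, w_7 = 3.5, d_7 = 1.5, h_7 = 2.5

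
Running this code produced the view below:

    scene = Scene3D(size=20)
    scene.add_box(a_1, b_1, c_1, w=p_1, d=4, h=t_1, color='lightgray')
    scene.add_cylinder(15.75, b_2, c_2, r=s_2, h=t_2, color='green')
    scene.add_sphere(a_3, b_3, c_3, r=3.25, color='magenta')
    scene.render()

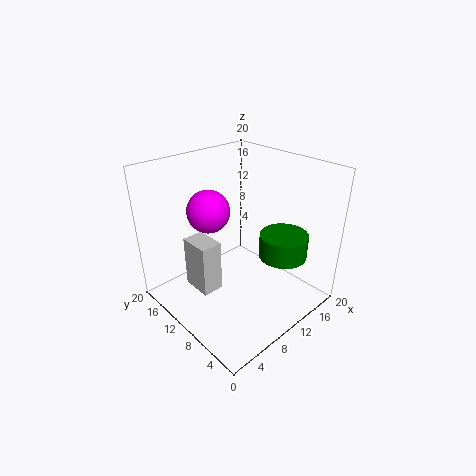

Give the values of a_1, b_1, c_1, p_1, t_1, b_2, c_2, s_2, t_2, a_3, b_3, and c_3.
a_1 = 2.5, b_1 = 8, c_1 = 5.25, p_1 = 2.75, t_1 = 6.75, b_2 = 6.5, c_2 = 6.25, s_2 = 3.5, t_2 = 3.5, a_3 = 10, b_3 = 16.5, c_3 = 11.75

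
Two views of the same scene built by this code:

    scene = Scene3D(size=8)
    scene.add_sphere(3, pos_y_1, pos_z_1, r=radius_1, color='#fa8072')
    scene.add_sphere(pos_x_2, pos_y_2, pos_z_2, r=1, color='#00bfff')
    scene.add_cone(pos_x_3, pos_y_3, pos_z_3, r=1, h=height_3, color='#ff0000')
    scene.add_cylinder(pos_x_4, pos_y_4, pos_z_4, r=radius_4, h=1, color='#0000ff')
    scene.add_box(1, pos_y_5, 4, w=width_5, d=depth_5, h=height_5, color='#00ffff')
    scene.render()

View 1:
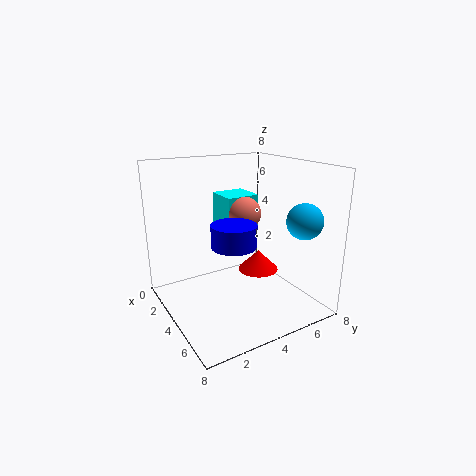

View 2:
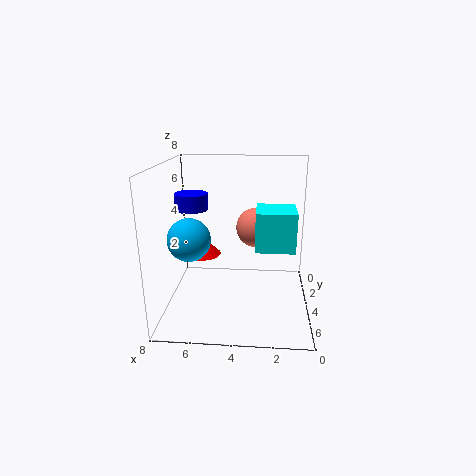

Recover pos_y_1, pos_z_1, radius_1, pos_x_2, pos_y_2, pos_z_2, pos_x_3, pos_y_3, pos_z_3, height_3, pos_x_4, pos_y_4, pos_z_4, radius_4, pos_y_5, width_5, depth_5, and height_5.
pos_y_1 = 5
pos_z_1 = 5
radius_1 = 1
pos_x_2 = 6
pos_y_2 = 7
pos_z_2 = 5
pos_x_3 = 6
pos_y_3 = 4
pos_z_3 = 3
height_3 = 1
pos_x_4 = 7
pos_y_4 = 2
pos_z_4 = 5
radius_4 = 1
pos_y_5 = 4
width_5 = 2
depth_5 = 2
height_5 = 2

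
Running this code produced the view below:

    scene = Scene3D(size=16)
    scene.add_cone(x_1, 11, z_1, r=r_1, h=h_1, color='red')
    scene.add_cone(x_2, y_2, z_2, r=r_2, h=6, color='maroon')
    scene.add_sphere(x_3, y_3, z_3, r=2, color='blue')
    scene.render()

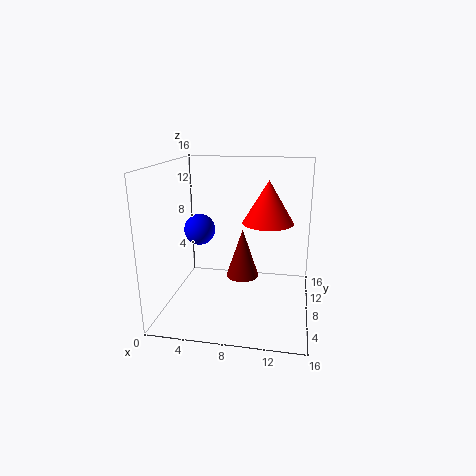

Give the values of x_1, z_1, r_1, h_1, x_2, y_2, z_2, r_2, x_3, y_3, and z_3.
x_1 = 11; z_1 = 9; r_1 = 3; h_1 = 5; x_2 = 8; y_2 = 11; z_2 = 2; r_2 = 2; x_3 = 2; y_3 = 13; z_3 = 7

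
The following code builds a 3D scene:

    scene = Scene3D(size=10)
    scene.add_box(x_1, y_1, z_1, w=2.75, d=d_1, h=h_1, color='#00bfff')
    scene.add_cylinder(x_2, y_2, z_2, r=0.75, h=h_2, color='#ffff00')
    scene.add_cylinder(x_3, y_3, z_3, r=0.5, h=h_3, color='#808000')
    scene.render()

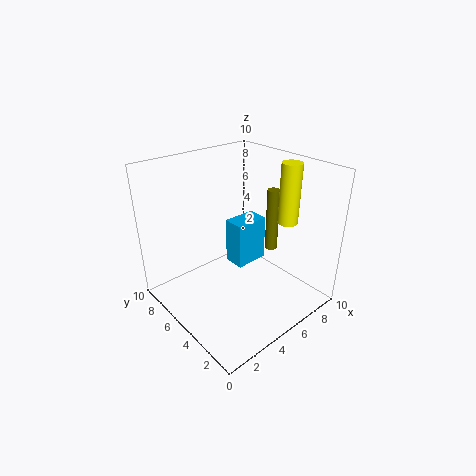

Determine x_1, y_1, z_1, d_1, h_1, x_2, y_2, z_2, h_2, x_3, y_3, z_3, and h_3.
x_1 = 6.75
y_1 = 6.75
z_1 = 0.75
d_1 = 1.75
h_1 = 3.75
x_2 = 9
y_2 = 4
z_2 = 5.25
h_2 = 4.5
x_3 = 9.25
y_3 = 5.75
z_3 = 2.25
h_3 = 5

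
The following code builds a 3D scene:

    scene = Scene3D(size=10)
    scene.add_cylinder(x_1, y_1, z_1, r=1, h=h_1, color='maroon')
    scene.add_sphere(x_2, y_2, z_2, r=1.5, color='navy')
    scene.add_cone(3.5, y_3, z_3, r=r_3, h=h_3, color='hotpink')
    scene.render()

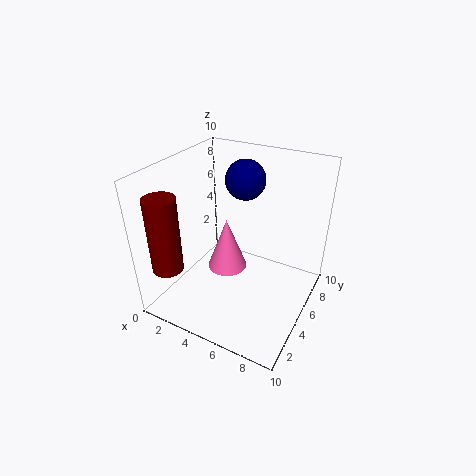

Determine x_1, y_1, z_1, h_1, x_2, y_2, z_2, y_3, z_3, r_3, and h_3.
x_1 = 2, y_1 = 1, z_1 = 4, h_1 = 5, x_2 = 4, y_2 = 8, z_2 = 8, y_3 = 6, z_3 = 1.5, r_3 = 1.5, h_3 = 4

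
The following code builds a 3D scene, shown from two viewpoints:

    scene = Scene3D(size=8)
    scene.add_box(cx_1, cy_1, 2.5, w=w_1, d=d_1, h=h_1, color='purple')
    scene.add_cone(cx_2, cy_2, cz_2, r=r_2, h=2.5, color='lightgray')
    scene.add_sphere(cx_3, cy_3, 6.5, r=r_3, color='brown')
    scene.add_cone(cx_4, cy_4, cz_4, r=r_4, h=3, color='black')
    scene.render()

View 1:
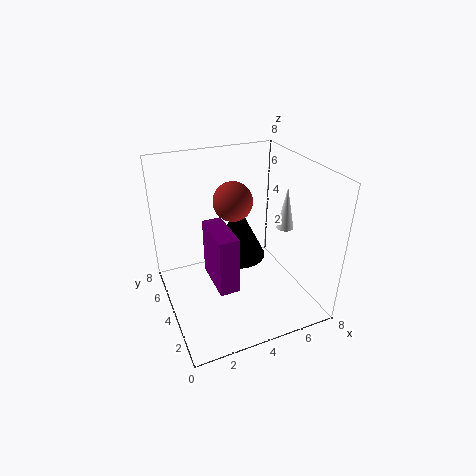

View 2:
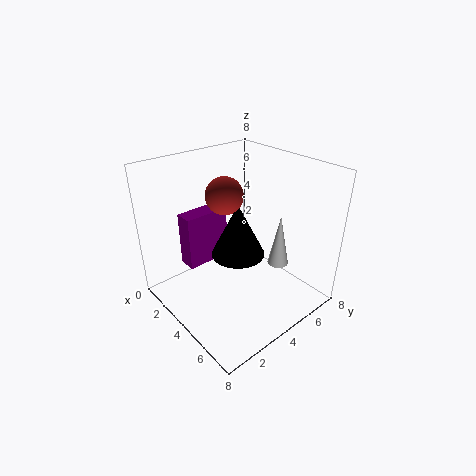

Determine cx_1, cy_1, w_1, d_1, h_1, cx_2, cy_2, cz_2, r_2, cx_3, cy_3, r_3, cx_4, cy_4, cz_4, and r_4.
cx_1 = 2, cy_1 = 1.5, w_1 = 1, d_1 = 2.5, h_1 = 3, cx_2 = 7, cy_2 = 4, cz_2 = 4, r_2 = 0.5, cx_3 = 3.5, cy_3 = 3.5, r_3 = 1, cx_4 = 4, cy_4 = 4, cz_4 = 3, r_4 = 1.5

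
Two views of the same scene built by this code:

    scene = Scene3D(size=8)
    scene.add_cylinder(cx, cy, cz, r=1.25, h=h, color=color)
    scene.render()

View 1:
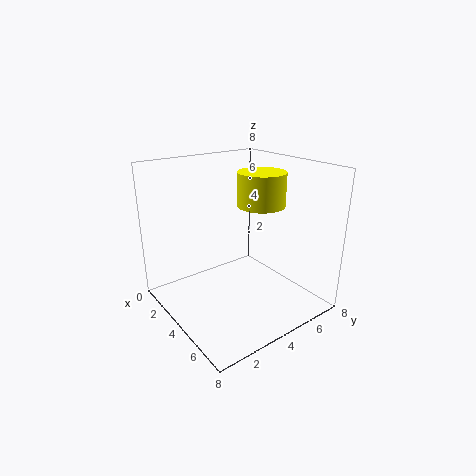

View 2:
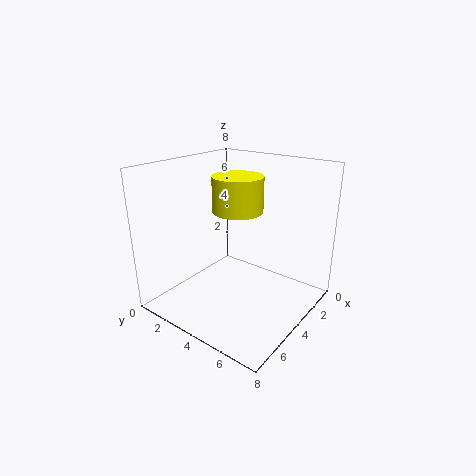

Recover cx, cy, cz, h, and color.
cx = 5
cy = 4.75
cz = 6
h = 1.75
color = 'yellow'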